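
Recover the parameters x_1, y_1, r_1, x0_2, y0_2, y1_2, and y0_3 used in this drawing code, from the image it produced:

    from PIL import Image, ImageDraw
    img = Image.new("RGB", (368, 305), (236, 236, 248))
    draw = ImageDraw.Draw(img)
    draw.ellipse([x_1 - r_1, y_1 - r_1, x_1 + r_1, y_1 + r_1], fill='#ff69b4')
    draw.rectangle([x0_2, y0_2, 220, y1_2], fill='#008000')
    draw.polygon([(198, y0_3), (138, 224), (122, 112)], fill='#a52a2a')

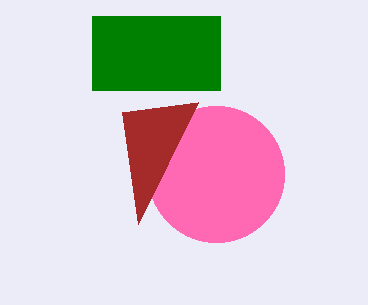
x_1 = 216
y_1 = 174
r_1 = 68
x0_2 = 92
y0_2 = 16
y1_2 = 90
y0_3 = 102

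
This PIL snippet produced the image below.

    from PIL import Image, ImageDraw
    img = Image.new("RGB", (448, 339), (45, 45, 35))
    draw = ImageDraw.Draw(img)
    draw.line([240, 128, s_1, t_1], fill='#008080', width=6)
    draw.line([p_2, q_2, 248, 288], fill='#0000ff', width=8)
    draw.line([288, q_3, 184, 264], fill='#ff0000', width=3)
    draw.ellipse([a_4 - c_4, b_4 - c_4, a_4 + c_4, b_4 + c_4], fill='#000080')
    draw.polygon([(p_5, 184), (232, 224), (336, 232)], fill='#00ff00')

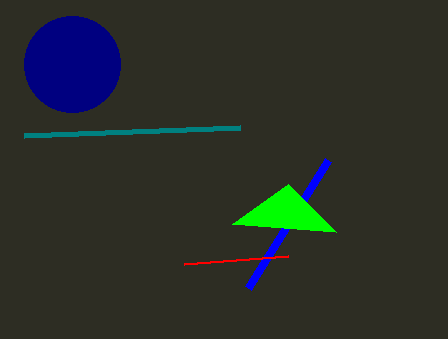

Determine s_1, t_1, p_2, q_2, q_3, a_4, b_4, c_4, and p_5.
s_1 = 24, t_1 = 136, p_2 = 328, q_2 = 160, q_3 = 256, a_4 = 72, b_4 = 64, c_4 = 48, p_5 = 288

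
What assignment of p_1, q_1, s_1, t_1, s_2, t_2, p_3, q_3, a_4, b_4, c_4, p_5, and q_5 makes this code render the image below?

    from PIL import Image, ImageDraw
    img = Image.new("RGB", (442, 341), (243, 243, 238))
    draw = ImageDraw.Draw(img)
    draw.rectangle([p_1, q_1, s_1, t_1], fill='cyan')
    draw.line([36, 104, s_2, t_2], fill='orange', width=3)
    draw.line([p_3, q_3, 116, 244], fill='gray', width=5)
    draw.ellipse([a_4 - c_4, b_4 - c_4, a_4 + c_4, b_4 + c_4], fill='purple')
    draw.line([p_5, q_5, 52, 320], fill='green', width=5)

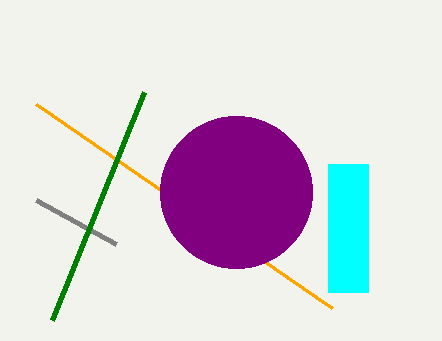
p_1 = 328; q_1 = 164; s_1 = 368; t_1 = 292; s_2 = 332; t_2 = 308; p_3 = 36; q_3 = 200; a_4 = 236; b_4 = 192; c_4 = 76; p_5 = 144; q_5 = 92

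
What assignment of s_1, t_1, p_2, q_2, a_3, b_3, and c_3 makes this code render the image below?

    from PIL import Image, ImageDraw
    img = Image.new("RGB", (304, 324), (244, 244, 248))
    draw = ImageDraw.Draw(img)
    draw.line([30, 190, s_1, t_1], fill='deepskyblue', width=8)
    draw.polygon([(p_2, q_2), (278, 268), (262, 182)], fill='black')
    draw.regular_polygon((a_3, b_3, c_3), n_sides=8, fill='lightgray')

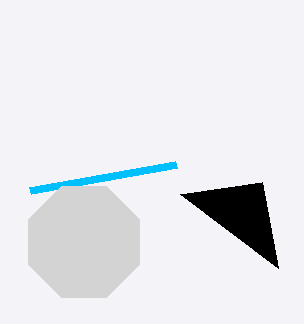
s_1 = 176
t_1 = 164
p_2 = 180
q_2 = 194
a_3 = 84
b_3 = 242
c_3 = 60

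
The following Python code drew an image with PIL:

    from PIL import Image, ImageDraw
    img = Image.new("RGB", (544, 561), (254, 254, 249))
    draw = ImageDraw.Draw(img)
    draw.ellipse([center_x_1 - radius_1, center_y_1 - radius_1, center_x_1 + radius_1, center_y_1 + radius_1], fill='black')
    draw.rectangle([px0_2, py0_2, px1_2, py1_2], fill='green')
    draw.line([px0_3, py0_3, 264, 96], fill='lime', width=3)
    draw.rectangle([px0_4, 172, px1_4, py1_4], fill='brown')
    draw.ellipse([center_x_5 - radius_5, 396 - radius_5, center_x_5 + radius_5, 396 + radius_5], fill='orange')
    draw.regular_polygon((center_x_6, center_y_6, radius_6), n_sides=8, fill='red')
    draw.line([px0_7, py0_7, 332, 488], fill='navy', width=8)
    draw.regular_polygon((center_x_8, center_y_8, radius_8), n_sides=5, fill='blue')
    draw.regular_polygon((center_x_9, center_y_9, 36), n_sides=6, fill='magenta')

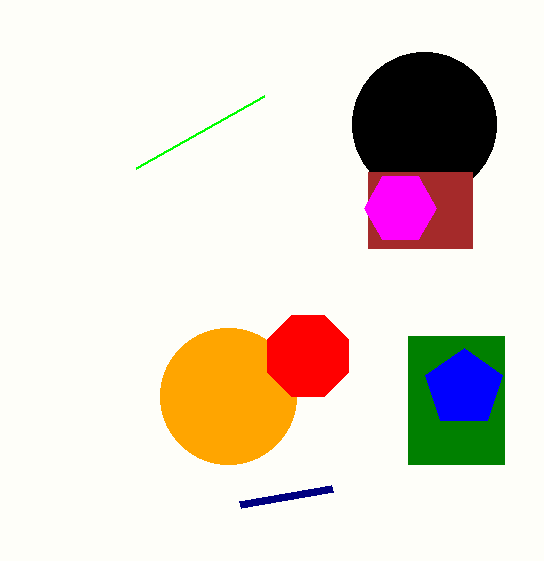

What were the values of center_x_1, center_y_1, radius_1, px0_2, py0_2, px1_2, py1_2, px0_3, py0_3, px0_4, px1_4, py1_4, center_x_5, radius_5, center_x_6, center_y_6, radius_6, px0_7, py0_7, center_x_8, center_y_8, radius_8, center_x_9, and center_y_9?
center_x_1 = 424
center_y_1 = 124
radius_1 = 72
px0_2 = 408
py0_2 = 336
px1_2 = 504
py1_2 = 464
px0_3 = 136
py0_3 = 168
px0_4 = 368
px1_4 = 472
py1_4 = 248
center_x_5 = 228
radius_5 = 68
center_x_6 = 308
center_y_6 = 356
radius_6 = 44
px0_7 = 240
py0_7 = 504
center_x_8 = 464
center_y_8 = 388
radius_8 = 40
center_x_9 = 400
center_y_9 = 208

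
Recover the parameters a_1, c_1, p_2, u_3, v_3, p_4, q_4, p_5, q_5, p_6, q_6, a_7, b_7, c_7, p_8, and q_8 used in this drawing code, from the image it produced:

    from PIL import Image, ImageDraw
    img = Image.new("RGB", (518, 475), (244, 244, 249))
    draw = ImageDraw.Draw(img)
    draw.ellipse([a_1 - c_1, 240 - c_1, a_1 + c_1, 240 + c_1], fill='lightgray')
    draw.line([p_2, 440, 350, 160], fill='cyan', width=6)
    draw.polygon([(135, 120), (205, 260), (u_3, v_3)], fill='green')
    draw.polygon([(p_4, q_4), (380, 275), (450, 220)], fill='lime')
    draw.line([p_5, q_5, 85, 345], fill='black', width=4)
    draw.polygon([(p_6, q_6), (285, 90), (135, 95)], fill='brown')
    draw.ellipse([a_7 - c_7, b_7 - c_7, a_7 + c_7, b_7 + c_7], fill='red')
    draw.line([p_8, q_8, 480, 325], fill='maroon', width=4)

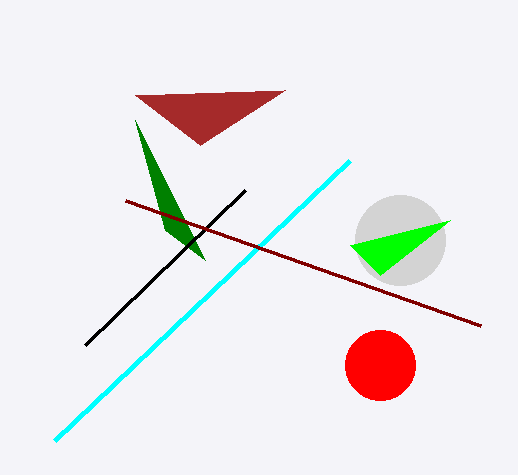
a_1 = 400; c_1 = 45; p_2 = 55; u_3 = 165; v_3 = 230; p_4 = 350; q_4 = 245; p_5 = 245; q_5 = 190; p_6 = 200; q_6 = 145; a_7 = 380; b_7 = 365; c_7 = 35; p_8 = 125; q_8 = 200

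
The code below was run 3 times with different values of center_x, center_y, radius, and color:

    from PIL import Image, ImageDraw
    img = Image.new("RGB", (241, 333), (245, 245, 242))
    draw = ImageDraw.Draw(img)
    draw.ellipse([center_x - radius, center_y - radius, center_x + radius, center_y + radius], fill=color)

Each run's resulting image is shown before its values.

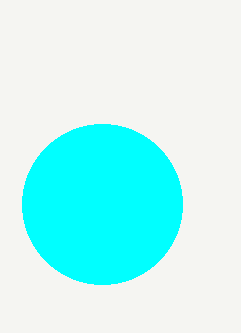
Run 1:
center_x = 102; center_y = 204; radius = 80; color = 'cyan'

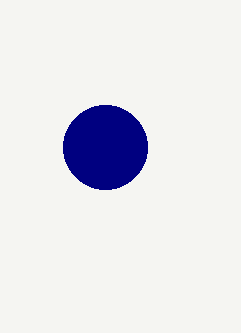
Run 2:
center_x = 105, center_y = 147, radius = 42, color = 'navy'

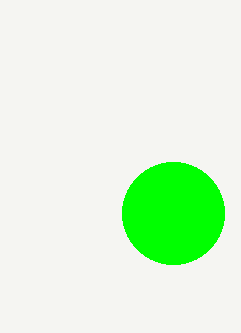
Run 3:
center_x = 173; center_y = 213; radius = 51; color = 'lime'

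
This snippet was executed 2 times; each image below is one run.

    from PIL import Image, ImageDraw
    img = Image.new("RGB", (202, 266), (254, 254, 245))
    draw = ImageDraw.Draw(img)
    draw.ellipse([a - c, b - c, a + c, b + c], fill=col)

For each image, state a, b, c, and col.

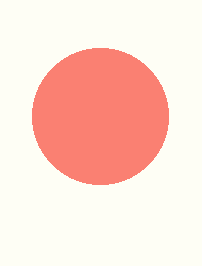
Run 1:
a = 100
b = 116
c = 68
col = 'salmon'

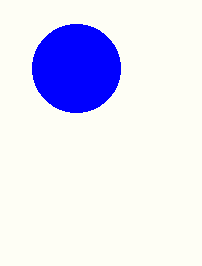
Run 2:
a = 76, b = 68, c = 44, col = 'blue'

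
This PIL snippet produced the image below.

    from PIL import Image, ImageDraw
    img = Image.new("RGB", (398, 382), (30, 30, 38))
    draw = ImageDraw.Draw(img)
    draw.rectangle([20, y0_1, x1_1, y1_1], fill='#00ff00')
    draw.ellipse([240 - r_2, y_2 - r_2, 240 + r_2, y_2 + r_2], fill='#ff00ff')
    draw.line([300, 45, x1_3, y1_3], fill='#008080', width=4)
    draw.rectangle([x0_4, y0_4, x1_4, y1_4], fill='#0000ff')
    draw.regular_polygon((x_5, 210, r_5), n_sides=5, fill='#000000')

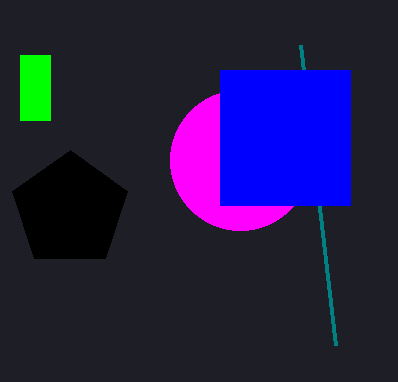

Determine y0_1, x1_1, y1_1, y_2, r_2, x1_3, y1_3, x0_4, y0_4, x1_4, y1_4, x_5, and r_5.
y0_1 = 55
x1_1 = 50
y1_1 = 120
y_2 = 160
r_2 = 70
x1_3 = 335
y1_3 = 345
x0_4 = 220
y0_4 = 70
x1_4 = 350
y1_4 = 205
x_5 = 70
r_5 = 60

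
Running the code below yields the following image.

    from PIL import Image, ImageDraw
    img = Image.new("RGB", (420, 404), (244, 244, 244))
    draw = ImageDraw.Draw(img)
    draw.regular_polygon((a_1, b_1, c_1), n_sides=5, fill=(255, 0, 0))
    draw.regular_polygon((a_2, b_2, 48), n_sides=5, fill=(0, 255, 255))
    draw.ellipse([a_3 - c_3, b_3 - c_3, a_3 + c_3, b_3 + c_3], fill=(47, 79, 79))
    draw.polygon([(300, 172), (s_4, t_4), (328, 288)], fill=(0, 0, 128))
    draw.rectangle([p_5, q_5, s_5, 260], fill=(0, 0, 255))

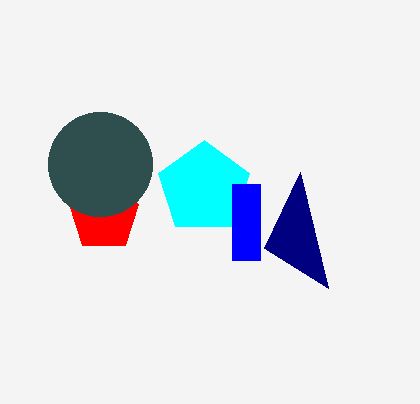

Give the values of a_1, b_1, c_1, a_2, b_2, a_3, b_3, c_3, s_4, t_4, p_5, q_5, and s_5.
a_1 = 104; b_1 = 216; c_1 = 36; a_2 = 204; b_2 = 188; a_3 = 100; b_3 = 164; c_3 = 52; s_4 = 264; t_4 = 248; p_5 = 232; q_5 = 184; s_5 = 260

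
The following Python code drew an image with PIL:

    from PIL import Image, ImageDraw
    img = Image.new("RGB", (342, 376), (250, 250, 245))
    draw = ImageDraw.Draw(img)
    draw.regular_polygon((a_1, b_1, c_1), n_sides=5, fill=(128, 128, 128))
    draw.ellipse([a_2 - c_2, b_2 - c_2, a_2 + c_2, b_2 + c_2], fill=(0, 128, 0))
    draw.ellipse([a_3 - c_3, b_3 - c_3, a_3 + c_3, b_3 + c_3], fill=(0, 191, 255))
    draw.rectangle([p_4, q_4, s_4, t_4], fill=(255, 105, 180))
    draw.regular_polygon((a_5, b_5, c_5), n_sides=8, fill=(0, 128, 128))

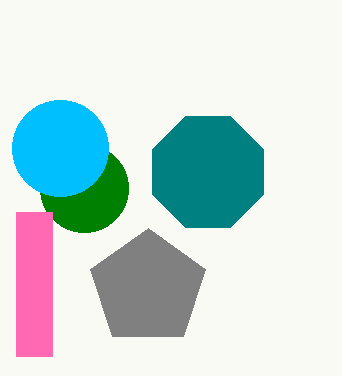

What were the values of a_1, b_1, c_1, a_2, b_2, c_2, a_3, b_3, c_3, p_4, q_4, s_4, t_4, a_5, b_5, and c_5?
a_1 = 148
b_1 = 288
c_1 = 60
a_2 = 84
b_2 = 188
c_2 = 44
a_3 = 60
b_3 = 148
c_3 = 48
p_4 = 16
q_4 = 212
s_4 = 52
t_4 = 356
a_5 = 208
b_5 = 172
c_5 = 60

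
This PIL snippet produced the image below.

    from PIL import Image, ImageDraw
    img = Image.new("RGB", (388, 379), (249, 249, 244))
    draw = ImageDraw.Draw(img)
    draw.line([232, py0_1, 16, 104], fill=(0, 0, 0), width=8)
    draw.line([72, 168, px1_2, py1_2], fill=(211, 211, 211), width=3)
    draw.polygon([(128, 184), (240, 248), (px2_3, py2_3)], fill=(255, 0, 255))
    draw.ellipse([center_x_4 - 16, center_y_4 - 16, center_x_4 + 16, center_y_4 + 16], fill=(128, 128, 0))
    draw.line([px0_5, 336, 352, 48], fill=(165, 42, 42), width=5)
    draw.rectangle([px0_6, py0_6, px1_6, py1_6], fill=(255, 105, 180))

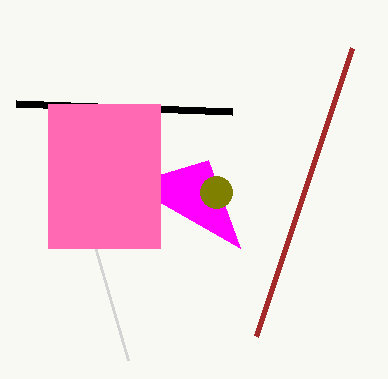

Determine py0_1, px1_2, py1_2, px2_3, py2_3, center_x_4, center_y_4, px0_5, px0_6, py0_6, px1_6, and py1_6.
py0_1 = 112; px1_2 = 128; py1_2 = 360; px2_3 = 208; py2_3 = 160; center_x_4 = 216; center_y_4 = 192; px0_5 = 256; px0_6 = 48; py0_6 = 104; px1_6 = 160; py1_6 = 248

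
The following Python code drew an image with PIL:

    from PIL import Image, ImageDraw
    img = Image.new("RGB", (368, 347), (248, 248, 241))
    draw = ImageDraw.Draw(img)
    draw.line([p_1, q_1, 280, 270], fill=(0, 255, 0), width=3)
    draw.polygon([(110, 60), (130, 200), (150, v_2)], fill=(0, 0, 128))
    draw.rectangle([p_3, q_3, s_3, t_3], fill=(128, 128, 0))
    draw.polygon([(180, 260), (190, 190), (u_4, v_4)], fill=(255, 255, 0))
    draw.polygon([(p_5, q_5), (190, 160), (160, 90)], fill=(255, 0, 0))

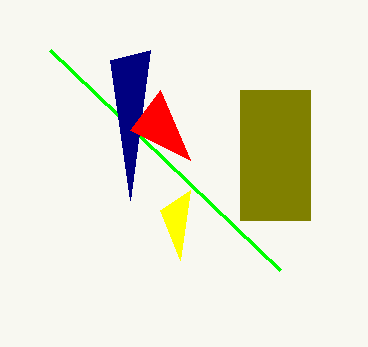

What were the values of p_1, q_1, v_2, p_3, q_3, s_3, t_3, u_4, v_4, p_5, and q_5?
p_1 = 50; q_1 = 50; v_2 = 50; p_3 = 240; q_3 = 90; s_3 = 310; t_3 = 220; u_4 = 160; v_4 = 210; p_5 = 130; q_5 = 130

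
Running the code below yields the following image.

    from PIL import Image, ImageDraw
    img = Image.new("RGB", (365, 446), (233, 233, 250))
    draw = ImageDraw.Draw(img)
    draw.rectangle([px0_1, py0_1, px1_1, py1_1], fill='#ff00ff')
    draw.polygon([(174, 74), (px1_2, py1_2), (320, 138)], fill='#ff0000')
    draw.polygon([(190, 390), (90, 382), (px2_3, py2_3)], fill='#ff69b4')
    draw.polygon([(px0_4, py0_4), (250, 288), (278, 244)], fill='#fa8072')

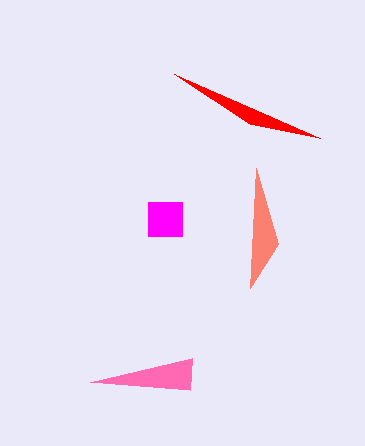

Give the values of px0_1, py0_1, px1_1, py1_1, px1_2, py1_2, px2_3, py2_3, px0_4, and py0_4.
px0_1 = 148, py0_1 = 202, px1_1 = 182, py1_1 = 236, px1_2 = 250, py1_2 = 124, px2_3 = 192, py2_3 = 358, px0_4 = 256, py0_4 = 168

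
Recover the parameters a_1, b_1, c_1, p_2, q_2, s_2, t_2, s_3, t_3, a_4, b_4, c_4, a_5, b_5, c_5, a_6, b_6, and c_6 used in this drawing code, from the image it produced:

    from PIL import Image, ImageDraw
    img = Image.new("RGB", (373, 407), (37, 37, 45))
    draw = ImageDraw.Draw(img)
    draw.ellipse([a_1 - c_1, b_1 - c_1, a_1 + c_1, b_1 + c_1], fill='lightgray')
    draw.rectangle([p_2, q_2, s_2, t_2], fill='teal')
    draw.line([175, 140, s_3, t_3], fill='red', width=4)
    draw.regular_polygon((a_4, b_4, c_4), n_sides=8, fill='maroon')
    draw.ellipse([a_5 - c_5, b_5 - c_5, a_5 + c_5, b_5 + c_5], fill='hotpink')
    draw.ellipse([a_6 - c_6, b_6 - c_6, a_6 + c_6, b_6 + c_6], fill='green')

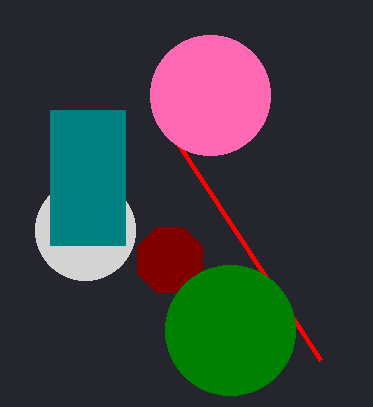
a_1 = 85
b_1 = 230
c_1 = 50
p_2 = 50
q_2 = 110
s_2 = 125
t_2 = 245
s_3 = 320
t_3 = 360
a_4 = 170
b_4 = 260
c_4 = 35
a_5 = 210
b_5 = 95
c_5 = 60
a_6 = 230
b_6 = 330
c_6 = 65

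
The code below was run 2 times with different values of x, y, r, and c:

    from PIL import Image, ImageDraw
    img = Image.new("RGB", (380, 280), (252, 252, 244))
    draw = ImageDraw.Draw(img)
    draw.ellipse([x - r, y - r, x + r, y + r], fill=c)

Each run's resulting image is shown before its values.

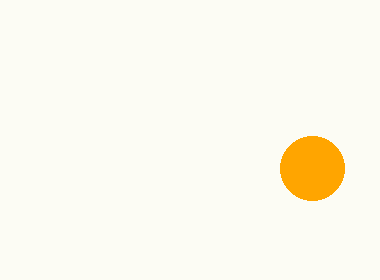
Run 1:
x = 312; y = 168; r = 32; c = 'orange'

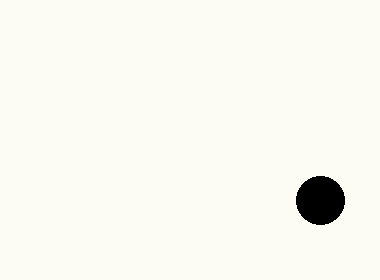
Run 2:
x = 320; y = 200; r = 24; c = 'black'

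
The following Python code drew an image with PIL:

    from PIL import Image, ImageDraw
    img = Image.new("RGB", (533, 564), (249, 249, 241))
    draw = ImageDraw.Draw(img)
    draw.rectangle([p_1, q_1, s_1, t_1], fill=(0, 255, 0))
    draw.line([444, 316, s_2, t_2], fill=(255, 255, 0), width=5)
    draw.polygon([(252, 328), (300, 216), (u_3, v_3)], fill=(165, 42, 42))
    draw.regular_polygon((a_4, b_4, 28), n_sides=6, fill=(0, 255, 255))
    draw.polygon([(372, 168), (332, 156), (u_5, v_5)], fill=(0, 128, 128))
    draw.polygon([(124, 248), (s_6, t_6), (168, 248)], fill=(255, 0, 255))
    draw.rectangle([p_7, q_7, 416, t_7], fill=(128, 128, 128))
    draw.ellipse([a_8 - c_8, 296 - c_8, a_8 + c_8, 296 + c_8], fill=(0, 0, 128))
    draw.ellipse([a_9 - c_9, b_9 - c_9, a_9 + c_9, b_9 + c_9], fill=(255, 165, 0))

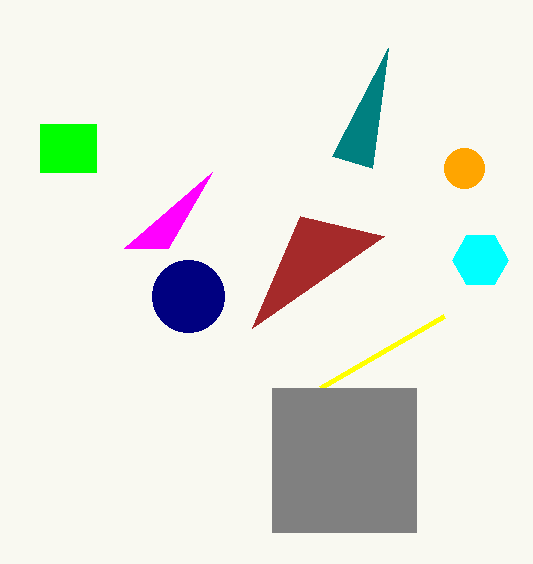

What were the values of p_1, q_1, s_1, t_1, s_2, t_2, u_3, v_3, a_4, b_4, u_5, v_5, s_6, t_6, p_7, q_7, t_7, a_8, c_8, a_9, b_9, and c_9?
p_1 = 40, q_1 = 124, s_1 = 96, t_1 = 172, s_2 = 320, t_2 = 388, u_3 = 384, v_3 = 236, a_4 = 480, b_4 = 260, u_5 = 388, v_5 = 48, s_6 = 212, t_6 = 172, p_7 = 272, q_7 = 388, t_7 = 532, a_8 = 188, c_8 = 36, a_9 = 464, b_9 = 168, c_9 = 20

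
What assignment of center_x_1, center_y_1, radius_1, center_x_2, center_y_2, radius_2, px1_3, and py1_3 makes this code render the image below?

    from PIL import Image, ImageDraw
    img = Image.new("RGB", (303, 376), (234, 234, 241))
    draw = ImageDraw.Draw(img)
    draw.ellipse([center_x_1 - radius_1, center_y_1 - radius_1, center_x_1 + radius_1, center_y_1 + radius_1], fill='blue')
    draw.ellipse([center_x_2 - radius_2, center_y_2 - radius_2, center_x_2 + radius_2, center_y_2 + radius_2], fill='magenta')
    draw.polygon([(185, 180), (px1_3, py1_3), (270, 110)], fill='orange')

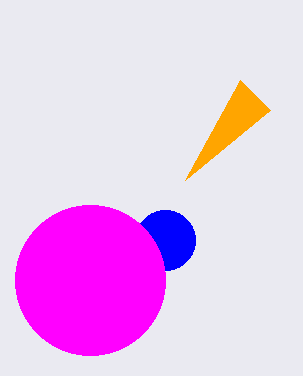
center_x_1 = 165; center_y_1 = 240; radius_1 = 30; center_x_2 = 90; center_y_2 = 280; radius_2 = 75; px1_3 = 240; py1_3 = 80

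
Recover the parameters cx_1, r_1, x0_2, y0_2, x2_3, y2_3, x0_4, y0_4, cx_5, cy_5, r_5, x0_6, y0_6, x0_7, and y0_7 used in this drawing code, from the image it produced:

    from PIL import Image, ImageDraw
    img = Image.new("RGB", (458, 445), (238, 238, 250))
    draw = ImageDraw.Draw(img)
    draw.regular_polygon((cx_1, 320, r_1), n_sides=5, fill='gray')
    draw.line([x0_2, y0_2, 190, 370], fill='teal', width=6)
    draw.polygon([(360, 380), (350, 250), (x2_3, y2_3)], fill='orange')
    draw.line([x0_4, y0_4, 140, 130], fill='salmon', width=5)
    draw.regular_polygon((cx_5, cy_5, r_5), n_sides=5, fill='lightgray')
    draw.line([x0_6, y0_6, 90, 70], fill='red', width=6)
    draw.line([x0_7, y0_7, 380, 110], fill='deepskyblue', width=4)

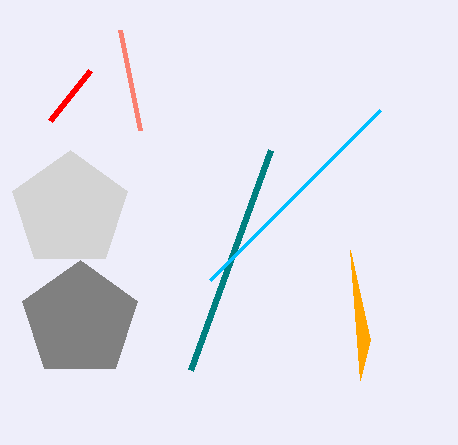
cx_1 = 80; r_1 = 60; x0_2 = 270; y0_2 = 150; x2_3 = 370; y2_3 = 340; x0_4 = 120; y0_4 = 30; cx_5 = 70; cy_5 = 210; r_5 = 60; x0_6 = 50; y0_6 = 120; x0_7 = 210; y0_7 = 280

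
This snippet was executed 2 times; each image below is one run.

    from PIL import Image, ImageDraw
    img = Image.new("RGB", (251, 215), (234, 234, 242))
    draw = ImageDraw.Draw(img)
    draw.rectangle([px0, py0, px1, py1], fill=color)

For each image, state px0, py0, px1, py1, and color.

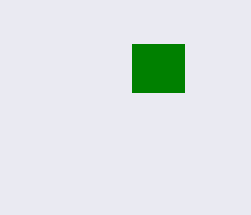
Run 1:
px0 = 132, py0 = 44, px1 = 184, py1 = 92, color = 'green'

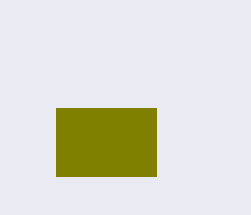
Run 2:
px0 = 56
py0 = 108
px1 = 156
py1 = 176
color = 'olive'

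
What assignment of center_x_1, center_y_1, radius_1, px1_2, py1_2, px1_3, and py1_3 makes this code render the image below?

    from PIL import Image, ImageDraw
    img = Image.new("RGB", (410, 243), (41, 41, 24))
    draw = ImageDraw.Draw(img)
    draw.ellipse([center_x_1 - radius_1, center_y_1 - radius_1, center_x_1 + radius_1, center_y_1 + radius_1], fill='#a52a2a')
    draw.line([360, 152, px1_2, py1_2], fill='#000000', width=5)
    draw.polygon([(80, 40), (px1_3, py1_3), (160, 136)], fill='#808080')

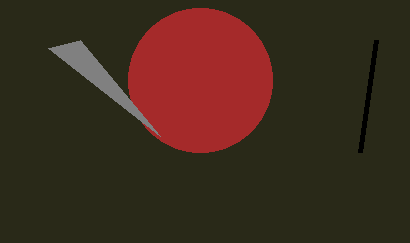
center_x_1 = 200, center_y_1 = 80, radius_1 = 72, px1_2 = 376, py1_2 = 40, px1_3 = 48, py1_3 = 48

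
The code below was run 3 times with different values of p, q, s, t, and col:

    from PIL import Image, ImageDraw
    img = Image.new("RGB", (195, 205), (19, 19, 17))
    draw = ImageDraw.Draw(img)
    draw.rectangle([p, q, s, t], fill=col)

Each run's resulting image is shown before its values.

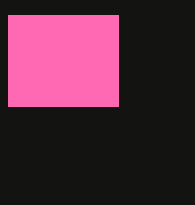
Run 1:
p = 8
q = 15
s = 118
t = 106
col = 'hotpink'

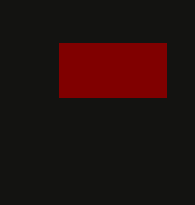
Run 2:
p = 59; q = 43; s = 166; t = 97; col = 'maroon'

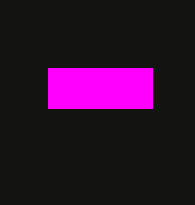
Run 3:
p = 48, q = 68, s = 152, t = 108, col = 'magenta'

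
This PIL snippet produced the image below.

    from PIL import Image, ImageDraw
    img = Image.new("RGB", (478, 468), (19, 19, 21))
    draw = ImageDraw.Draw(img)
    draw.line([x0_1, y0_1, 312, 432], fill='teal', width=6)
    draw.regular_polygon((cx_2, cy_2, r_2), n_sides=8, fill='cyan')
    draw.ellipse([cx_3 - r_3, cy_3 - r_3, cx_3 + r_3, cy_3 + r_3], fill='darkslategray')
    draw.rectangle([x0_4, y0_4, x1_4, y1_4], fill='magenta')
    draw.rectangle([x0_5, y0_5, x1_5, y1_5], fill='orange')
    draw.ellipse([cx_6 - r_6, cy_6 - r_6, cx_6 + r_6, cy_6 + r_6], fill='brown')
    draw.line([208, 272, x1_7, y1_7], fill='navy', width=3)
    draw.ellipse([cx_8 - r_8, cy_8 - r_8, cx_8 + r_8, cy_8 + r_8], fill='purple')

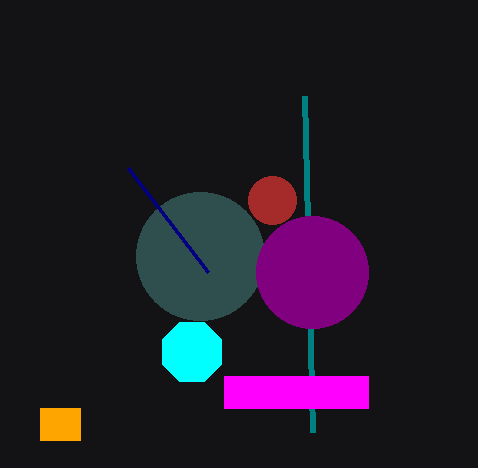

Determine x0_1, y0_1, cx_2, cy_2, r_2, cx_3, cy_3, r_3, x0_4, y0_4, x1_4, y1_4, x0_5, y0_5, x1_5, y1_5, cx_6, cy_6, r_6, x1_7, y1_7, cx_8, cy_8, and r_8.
x0_1 = 304
y0_1 = 96
cx_2 = 192
cy_2 = 352
r_2 = 32
cx_3 = 200
cy_3 = 256
r_3 = 64
x0_4 = 224
y0_4 = 376
x1_4 = 368
y1_4 = 408
x0_5 = 40
y0_5 = 408
x1_5 = 80
y1_5 = 440
cx_6 = 272
cy_6 = 200
r_6 = 24
x1_7 = 128
y1_7 = 168
cx_8 = 312
cy_8 = 272
r_8 = 56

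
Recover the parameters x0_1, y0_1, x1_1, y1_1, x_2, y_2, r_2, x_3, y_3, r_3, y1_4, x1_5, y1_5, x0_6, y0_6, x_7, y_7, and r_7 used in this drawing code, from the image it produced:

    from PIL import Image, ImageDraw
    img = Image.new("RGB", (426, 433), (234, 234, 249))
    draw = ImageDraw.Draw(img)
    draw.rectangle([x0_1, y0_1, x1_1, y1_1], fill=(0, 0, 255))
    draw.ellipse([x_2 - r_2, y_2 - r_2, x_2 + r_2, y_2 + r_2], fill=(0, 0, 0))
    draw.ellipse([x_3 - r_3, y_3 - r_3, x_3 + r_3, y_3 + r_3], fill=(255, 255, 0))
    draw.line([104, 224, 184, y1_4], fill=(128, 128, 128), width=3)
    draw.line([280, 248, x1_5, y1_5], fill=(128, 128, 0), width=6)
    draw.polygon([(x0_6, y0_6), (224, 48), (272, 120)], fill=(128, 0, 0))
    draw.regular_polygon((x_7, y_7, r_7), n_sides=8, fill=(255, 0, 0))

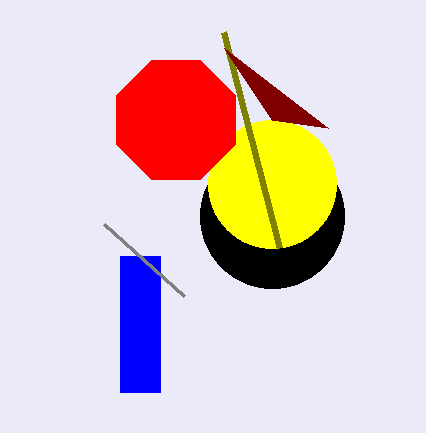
x0_1 = 120, y0_1 = 256, x1_1 = 160, y1_1 = 392, x_2 = 272, y_2 = 216, r_2 = 72, x_3 = 272, y_3 = 184, r_3 = 64, y1_4 = 296, x1_5 = 224, y1_5 = 32, x0_6 = 328, y0_6 = 128, x_7 = 176, y_7 = 120, r_7 = 64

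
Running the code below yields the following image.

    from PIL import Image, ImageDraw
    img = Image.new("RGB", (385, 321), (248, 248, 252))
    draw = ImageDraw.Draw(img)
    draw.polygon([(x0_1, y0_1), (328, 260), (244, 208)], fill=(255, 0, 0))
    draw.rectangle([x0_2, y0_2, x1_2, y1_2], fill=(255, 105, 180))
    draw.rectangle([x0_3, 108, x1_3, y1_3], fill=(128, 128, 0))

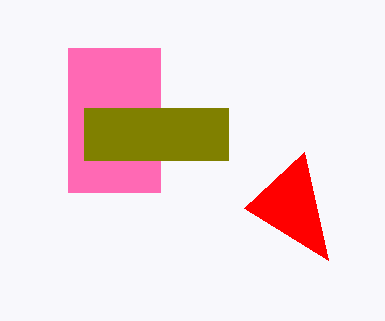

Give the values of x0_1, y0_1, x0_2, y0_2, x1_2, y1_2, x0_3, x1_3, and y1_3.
x0_1 = 304
y0_1 = 152
x0_2 = 68
y0_2 = 48
x1_2 = 160
y1_2 = 192
x0_3 = 84
x1_3 = 228
y1_3 = 160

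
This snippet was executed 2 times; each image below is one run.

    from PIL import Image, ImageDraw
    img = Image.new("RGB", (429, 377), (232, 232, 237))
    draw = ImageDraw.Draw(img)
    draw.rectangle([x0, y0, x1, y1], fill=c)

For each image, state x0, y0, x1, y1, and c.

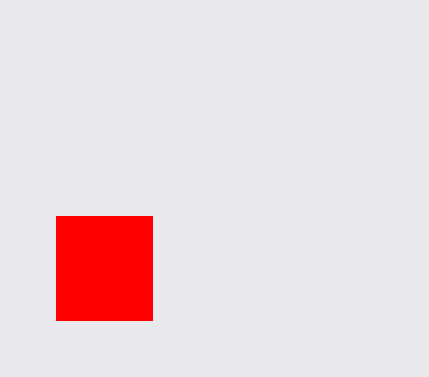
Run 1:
x0 = 56
y0 = 216
x1 = 152
y1 = 320
c = 'red'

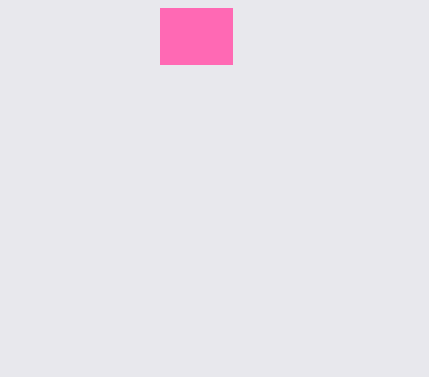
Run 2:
x0 = 160
y0 = 8
x1 = 232
y1 = 64
c = 'hotpink'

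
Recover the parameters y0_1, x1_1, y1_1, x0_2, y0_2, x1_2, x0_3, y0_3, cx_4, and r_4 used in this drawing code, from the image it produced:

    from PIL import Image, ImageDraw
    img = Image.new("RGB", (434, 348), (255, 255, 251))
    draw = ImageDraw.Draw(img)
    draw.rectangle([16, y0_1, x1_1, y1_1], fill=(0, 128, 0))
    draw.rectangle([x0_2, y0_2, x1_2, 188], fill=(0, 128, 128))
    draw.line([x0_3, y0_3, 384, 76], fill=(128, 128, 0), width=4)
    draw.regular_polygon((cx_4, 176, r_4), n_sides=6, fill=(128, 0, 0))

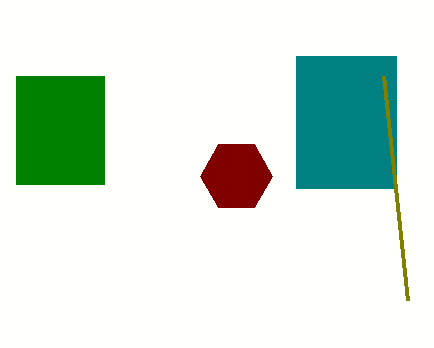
y0_1 = 76, x1_1 = 104, y1_1 = 184, x0_2 = 296, y0_2 = 56, x1_2 = 396, x0_3 = 408, y0_3 = 300, cx_4 = 236, r_4 = 36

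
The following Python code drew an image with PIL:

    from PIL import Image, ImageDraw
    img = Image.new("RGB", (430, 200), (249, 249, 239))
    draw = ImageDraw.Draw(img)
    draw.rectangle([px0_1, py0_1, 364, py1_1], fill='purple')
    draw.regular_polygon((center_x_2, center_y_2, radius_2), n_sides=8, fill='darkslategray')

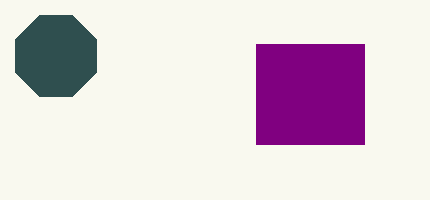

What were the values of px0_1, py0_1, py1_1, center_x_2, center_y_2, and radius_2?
px0_1 = 256
py0_1 = 44
py1_1 = 144
center_x_2 = 56
center_y_2 = 56
radius_2 = 44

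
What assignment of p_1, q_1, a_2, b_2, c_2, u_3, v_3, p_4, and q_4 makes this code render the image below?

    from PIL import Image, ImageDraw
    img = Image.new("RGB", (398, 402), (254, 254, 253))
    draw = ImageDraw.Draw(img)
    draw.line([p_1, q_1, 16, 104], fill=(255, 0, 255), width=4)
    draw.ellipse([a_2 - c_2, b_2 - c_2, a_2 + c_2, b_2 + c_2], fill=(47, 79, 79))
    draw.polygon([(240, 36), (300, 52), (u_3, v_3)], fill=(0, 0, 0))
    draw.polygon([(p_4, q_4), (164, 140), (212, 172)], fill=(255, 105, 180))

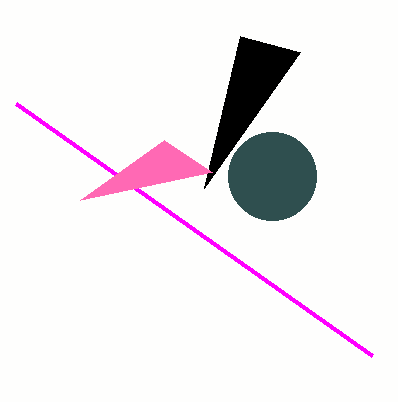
p_1 = 372
q_1 = 356
a_2 = 272
b_2 = 176
c_2 = 44
u_3 = 204
v_3 = 188
p_4 = 80
q_4 = 200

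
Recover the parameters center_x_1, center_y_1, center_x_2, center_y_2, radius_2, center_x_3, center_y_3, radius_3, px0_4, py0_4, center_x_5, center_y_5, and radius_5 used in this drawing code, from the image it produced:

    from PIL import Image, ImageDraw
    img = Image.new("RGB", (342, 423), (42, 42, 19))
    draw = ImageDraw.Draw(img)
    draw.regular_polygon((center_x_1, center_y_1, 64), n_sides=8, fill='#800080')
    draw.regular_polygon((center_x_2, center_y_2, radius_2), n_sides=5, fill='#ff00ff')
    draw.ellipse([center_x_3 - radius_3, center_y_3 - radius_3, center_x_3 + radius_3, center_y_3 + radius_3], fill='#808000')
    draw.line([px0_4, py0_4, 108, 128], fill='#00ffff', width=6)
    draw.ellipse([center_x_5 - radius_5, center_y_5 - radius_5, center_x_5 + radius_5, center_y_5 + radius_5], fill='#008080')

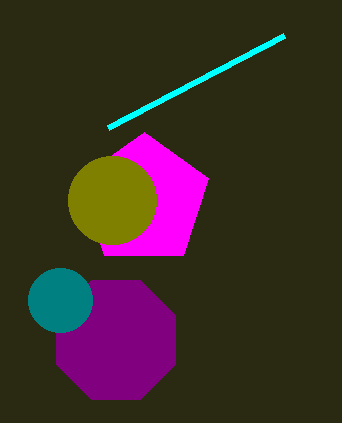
center_x_1 = 116; center_y_1 = 340; center_x_2 = 144; center_y_2 = 200; radius_2 = 68; center_x_3 = 112; center_y_3 = 200; radius_3 = 44; px0_4 = 284; py0_4 = 36; center_x_5 = 60; center_y_5 = 300; radius_5 = 32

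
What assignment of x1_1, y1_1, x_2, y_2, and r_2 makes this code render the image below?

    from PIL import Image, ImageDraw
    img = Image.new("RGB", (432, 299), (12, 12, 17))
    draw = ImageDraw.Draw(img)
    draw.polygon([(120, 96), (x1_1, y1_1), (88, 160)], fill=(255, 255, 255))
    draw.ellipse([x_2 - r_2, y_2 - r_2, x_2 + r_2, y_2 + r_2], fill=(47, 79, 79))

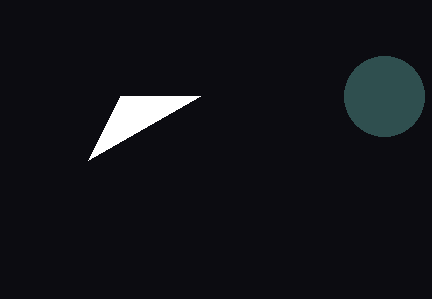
x1_1 = 200
y1_1 = 96
x_2 = 384
y_2 = 96
r_2 = 40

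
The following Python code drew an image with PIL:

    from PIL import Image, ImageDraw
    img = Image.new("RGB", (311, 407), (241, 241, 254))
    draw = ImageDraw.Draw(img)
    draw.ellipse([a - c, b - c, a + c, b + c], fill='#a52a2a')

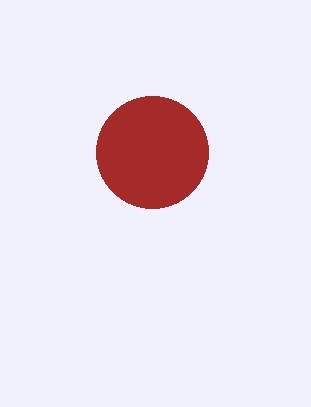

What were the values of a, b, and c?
a = 152; b = 152; c = 56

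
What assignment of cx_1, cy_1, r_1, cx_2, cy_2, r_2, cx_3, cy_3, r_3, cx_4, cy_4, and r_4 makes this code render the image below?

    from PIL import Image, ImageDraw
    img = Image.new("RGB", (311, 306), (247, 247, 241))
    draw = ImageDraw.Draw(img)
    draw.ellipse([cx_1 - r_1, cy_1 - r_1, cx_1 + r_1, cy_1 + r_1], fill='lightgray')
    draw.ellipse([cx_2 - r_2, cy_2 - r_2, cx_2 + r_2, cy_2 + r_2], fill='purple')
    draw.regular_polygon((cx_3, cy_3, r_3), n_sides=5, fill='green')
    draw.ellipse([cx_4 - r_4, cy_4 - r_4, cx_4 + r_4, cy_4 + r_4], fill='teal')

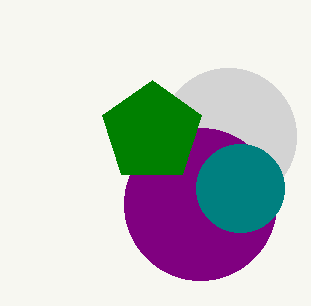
cx_1 = 228; cy_1 = 136; r_1 = 68; cx_2 = 200; cy_2 = 204; r_2 = 76; cx_3 = 152; cy_3 = 132; r_3 = 52; cx_4 = 240; cy_4 = 188; r_4 = 44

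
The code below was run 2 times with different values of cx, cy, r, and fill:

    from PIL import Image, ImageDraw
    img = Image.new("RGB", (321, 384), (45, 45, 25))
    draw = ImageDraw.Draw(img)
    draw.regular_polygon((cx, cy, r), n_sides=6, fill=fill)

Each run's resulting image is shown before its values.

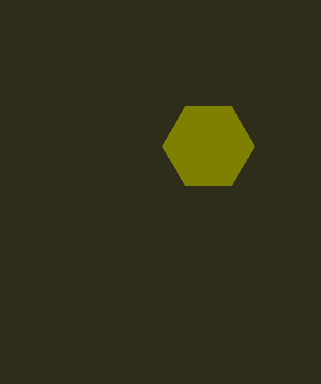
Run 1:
cx = 208, cy = 146, r = 46, fill = 'olive'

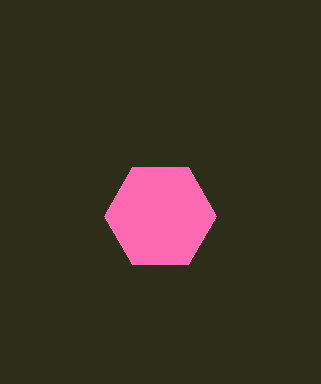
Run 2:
cx = 160
cy = 216
r = 56
fill = 'hotpink'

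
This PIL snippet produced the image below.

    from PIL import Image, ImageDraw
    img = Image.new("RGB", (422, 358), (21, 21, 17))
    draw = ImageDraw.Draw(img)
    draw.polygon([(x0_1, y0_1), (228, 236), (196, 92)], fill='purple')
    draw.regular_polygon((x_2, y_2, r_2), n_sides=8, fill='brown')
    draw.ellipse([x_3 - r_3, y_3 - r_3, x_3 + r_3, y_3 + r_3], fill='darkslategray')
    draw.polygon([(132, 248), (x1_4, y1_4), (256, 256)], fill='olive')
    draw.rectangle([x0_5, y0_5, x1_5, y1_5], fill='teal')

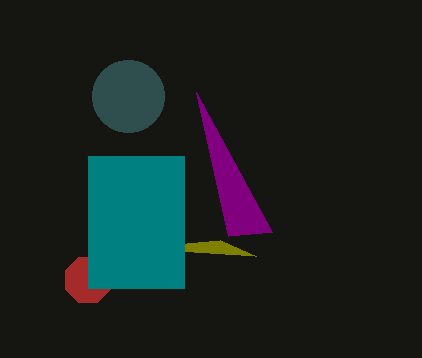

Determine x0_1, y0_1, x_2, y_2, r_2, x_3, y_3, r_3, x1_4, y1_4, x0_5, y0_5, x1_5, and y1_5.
x0_1 = 272
y0_1 = 232
x_2 = 88
y_2 = 280
r_2 = 24
x_3 = 128
y_3 = 96
r_3 = 36
x1_4 = 220
y1_4 = 240
x0_5 = 88
y0_5 = 156
x1_5 = 184
y1_5 = 288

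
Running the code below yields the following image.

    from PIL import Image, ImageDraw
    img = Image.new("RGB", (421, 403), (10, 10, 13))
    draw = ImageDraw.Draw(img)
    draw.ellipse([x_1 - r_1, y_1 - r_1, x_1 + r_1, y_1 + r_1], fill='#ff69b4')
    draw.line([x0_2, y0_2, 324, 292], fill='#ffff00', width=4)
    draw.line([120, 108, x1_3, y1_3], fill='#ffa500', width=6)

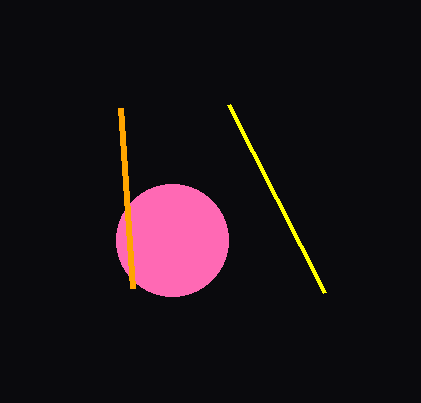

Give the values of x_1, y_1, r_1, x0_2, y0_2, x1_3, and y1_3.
x_1 = 172; y_1 = 240; r_1 = 56; x0_2 = 228; y0_2 = 104; x1_3 = 132; y1_3 = 288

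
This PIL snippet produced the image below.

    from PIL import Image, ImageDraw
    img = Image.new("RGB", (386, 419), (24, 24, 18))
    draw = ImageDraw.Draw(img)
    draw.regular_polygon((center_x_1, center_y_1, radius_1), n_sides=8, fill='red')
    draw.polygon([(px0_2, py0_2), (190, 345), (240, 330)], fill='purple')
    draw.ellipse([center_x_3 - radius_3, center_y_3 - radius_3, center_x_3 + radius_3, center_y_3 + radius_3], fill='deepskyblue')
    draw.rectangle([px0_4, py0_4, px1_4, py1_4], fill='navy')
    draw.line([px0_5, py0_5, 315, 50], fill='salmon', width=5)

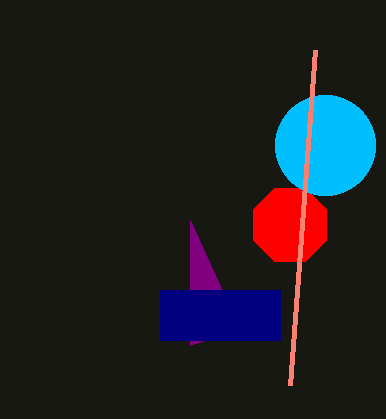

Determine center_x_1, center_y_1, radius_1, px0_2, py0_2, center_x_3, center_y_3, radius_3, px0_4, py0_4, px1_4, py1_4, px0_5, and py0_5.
center_x_1 = 290, center_y_1 = 225, radius_1 = 40, px0_2 = 190, py0_2 = 220, center_x_3 = 325, center_y_3 = 145, radius_3 = 50, px0_4 = 160, py0_4 = 290, px1_4 = 280, py1_4 = 340, px0_5 = 290, py0_5 = 385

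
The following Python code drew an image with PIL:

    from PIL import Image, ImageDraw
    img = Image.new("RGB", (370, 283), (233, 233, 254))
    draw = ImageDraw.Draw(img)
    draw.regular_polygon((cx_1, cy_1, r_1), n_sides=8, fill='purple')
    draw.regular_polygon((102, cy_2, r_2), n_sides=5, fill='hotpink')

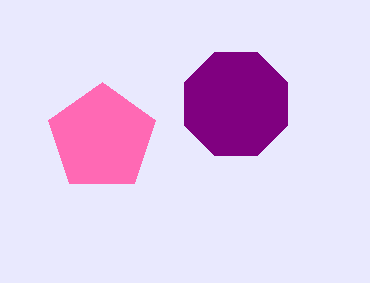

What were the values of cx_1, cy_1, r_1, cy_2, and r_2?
cx_1 = 236
cy_1 = 104
r_1 = 56
cy_2 = 138
r_2 = 56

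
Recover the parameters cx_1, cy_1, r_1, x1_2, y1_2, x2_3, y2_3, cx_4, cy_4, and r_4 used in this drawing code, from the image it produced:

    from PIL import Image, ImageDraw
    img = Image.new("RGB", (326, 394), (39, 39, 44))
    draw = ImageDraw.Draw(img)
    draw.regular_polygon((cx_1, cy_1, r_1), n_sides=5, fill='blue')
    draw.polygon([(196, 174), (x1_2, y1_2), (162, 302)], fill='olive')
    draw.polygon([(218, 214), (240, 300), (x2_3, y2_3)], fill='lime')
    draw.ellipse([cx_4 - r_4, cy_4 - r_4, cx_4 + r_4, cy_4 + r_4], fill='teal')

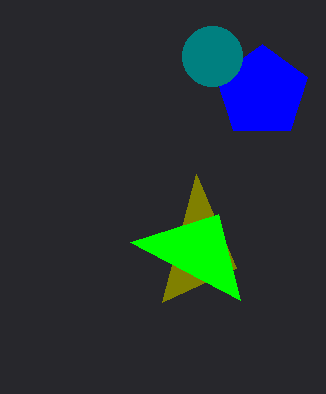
cx_1 = 262; cy_1 = 92; r_1 = 48; x1_2 = 236; y1_2 = 268; x2_3 = 130; y2_3 = 242; cx_4 = 212; cy_4 = 56; r_4 = 30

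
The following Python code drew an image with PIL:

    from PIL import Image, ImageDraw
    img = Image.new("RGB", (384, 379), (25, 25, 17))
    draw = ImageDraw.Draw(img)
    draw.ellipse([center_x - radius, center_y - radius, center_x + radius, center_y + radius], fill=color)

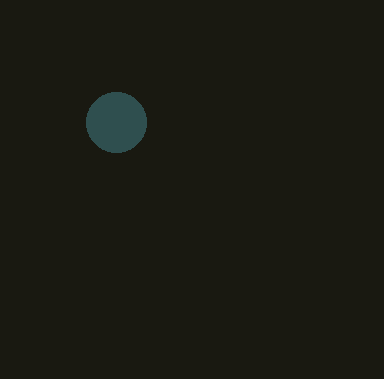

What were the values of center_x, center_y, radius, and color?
center_x = 116, center_y = 122, radius = 30, color = 'darkslategray'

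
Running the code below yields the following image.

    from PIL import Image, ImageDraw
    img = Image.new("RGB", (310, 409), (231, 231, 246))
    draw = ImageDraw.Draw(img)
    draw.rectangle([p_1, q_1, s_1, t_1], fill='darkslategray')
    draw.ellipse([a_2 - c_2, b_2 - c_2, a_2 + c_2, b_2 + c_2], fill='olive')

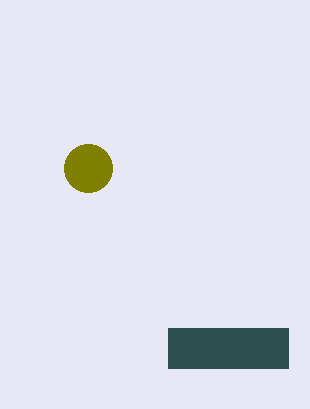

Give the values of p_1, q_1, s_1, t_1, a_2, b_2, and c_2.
p_1 = 168; q_1 = 328; s_1 = 288; t_1 = 368; a_2 = 88; b_2 = 168; c_2 = 24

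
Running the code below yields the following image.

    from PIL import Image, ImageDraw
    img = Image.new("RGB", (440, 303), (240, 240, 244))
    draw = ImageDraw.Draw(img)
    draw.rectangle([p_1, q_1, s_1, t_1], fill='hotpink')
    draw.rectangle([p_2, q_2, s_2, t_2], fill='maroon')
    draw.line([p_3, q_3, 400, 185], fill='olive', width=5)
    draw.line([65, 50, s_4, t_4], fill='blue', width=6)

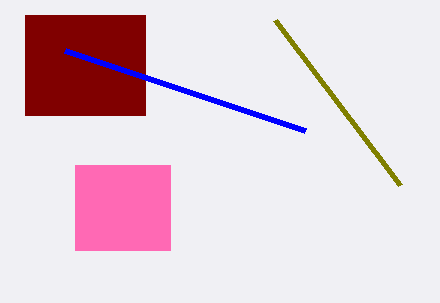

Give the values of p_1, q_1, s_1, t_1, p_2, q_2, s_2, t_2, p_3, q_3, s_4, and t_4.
p_1 = 75, q_1 = 165, s_1 = 170, t_1 = 250, p_2 = 25, q_2 = 15, s_2 = 145, t_2 = 115, p_3 = 275, q_3 = 20, s_4 = 305, t_4 = 130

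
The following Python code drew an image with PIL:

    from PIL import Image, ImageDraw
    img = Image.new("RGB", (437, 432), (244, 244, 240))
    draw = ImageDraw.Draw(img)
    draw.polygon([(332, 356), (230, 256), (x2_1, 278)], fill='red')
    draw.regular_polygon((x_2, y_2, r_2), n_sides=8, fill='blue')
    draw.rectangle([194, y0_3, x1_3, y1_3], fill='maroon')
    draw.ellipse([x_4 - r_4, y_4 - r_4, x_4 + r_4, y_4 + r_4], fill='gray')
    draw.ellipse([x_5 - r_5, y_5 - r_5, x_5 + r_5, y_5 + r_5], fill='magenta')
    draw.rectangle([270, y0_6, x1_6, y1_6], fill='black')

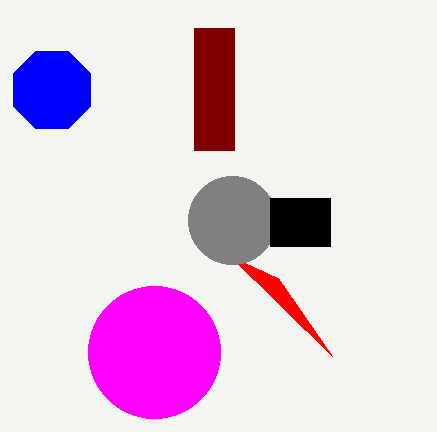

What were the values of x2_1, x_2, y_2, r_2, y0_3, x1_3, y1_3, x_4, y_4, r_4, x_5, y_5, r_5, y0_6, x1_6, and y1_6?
x2_1 = 278; x_2 = 52; y_2 = 90; r_2 = 42; y0_3 = 28; x1_3 = 234; y1_3 = 150; x_4 = 232; y_4 = 220; r_4 = 44; x_5 = 154; y_5 = 352; r_5 = 66; y0_6 = 198; x1_6 = 330; y1_6 = 246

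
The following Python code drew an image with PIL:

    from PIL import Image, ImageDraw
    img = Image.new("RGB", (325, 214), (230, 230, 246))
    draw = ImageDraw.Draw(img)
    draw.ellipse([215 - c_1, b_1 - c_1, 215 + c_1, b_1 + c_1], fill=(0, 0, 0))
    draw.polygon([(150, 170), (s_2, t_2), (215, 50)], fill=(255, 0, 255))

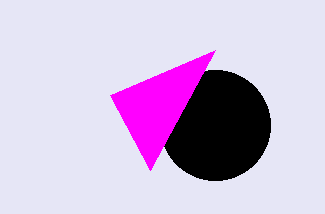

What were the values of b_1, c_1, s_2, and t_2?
b_1 = 125; c_1 = 55; s_2 = 110; t_2 = 95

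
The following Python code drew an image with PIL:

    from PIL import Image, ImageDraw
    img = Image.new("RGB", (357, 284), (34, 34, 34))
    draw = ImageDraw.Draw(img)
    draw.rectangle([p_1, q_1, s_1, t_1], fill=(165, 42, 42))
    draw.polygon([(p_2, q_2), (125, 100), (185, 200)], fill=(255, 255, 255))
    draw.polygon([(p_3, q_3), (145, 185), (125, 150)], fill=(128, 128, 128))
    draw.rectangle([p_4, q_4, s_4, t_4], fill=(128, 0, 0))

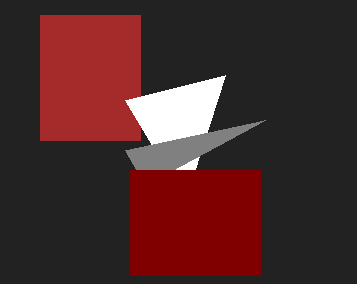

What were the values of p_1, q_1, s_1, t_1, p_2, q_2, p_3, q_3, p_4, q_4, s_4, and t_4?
p_1 = 40
q_1 = 15
s_1 = 140
t_1 = 140
p_2 = 225
q_2 = 75
p_3 = 265
q_3 = 120
p_4 = 130
q_4 = 170
s_4 = 260
t_4 = 275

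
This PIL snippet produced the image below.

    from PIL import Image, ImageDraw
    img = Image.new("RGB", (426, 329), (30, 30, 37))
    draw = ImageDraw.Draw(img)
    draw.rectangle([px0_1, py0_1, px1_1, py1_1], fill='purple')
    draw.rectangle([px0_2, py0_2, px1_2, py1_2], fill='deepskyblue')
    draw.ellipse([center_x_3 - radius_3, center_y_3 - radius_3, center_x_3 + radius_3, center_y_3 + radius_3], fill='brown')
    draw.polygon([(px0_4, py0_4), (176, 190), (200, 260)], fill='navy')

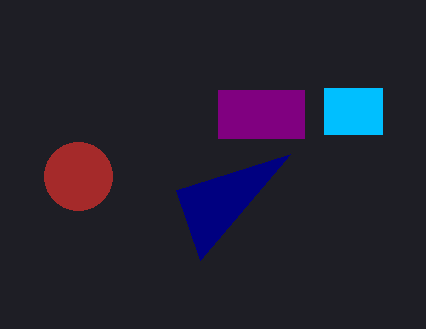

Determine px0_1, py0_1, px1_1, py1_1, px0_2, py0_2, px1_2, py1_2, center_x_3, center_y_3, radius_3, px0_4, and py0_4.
px0_1 = 218
py0_1 = 90
px1_1 = 304
py1_1 = 138
px0_2 = 324
py0_2 = 88
px1_2 = 382
py1_2 = 134
center_x_3 = 78
center_y_3 = 176
radius_3 = 34
px0_4 = 290
py0_4 = 154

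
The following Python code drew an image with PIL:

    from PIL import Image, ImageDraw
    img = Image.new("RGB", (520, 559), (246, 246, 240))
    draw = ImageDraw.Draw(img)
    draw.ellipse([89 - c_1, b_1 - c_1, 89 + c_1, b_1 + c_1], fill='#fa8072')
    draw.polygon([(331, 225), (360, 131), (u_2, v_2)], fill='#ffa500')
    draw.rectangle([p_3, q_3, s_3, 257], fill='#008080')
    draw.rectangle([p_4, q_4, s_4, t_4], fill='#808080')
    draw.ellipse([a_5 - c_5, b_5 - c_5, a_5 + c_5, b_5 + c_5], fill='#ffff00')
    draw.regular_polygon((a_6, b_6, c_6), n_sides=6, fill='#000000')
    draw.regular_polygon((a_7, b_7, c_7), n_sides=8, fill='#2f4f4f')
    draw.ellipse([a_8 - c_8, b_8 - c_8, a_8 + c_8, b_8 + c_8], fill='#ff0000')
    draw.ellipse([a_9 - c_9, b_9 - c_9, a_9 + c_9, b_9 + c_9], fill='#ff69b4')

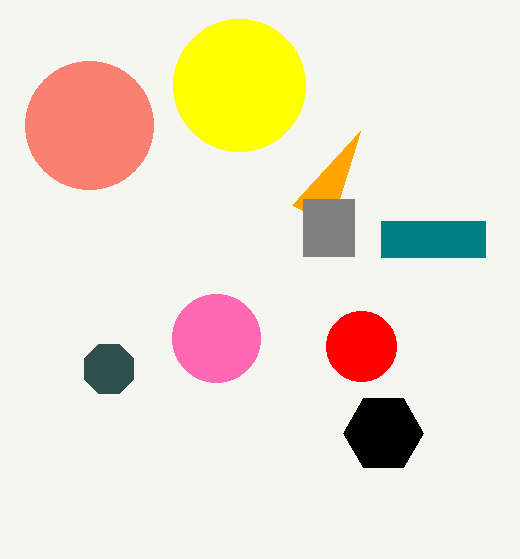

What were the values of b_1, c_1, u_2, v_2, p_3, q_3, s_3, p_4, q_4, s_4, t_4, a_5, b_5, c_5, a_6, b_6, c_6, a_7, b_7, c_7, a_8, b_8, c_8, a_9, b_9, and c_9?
b_1 = 125
c_1 = 64
u_2 = 292
v_2 = 205
p_3 = 381
q_3 = 221
s_3 = 485
p_4 = 303
q_4 = 199
s_4 = 354
t_4 = 256
a_5 = 239
b_5 = 85
c_5 = 66
a_6 = 383
b_6 = 433
c_6 = 40
a_7 = 109
b_7 = 369
c_7 = 27
a_8 = 361
b_8 = 346
c_8 = 35
a_9 = 216
b_9 = 338
c_9 = 44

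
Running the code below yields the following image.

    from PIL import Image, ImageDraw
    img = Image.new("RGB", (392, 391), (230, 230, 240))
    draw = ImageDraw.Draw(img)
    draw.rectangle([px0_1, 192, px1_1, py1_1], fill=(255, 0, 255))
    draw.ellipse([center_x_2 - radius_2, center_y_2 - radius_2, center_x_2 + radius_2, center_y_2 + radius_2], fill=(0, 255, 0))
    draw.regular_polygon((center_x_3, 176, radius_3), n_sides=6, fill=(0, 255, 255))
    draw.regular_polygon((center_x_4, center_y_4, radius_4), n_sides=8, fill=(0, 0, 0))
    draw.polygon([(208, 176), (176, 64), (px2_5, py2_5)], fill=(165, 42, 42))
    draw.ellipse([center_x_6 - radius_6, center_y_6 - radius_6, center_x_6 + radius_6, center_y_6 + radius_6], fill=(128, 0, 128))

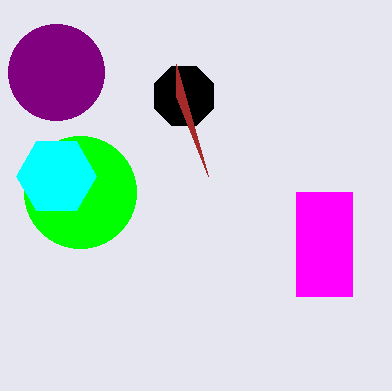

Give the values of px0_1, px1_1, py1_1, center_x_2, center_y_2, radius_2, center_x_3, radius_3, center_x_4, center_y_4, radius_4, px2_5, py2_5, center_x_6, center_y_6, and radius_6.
px0_1 = 296; px1_1 = 352; py1_1 = 296; center_x_2 = 80; center_y_2 = 192; radius_2 = 56; center_x_3 = 56; radius_3 = 40; center_x_4 = 184; center_y_4 = 96; radius_4 = 32; px2_5 = 176; py2_5 = 96; center_x_6 = 56; center_y_6 = 72; radius_6 = 48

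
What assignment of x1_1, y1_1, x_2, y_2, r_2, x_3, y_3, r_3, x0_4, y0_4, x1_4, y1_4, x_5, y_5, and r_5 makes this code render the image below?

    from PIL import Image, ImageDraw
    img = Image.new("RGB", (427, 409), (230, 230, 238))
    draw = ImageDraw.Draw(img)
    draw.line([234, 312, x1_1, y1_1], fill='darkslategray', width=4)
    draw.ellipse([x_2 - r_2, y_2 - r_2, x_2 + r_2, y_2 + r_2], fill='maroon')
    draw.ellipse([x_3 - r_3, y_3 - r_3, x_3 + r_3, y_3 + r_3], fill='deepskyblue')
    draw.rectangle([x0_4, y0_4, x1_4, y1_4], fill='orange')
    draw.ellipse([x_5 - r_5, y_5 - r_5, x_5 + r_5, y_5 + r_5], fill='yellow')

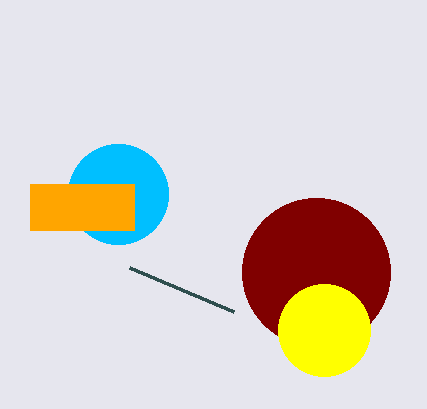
x1_1 = 130
y1_1 = 268
x_2 = 316
y_2 = 272
r_2 = 74
x_3 = 118
y_3 = 194
r_3 = 50
x0_4 = 30
y0_4 = 184
x1_4 = 134
y1_4 = 230
x_5 = 324
y_5 = 330
r_5 = 46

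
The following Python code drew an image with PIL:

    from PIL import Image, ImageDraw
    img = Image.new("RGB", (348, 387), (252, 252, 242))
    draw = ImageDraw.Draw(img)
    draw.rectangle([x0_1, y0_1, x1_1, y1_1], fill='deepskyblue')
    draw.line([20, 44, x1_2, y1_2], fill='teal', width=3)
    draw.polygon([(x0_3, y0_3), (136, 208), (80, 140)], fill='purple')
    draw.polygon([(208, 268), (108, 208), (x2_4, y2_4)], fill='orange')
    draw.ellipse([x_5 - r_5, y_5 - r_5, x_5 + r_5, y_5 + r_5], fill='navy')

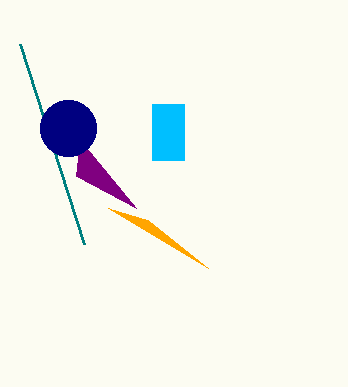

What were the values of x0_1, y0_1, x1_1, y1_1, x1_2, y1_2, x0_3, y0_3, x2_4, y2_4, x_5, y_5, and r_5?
x0_1 = 152
y0_1 = 104
x1_1 = 184
y1_1 = 160
x1_2 = 84
y1_2 = 244
x0_3 = 76
y0_3 = 176
x2_4 = 148
y2_4 = 220
x_5 = 68
y_5 = 128
r_5 = 28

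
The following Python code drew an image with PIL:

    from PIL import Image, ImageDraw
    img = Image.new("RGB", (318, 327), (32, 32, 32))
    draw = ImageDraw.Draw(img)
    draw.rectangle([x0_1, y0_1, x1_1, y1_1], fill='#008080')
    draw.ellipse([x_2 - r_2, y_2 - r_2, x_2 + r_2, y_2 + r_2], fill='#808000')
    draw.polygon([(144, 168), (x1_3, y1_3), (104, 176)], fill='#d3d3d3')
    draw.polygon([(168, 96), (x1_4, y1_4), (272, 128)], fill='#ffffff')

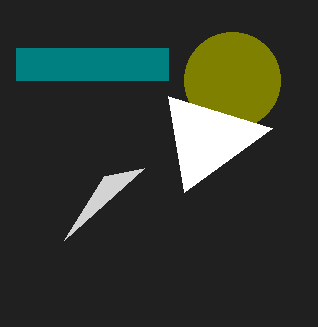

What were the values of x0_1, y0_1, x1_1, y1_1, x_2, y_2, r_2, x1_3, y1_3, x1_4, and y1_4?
x0_1 = 16; y0_1 = 48; x1_1 = 168; y1_1 = 80; x_2 = 232; y_2 = 80; r_2 = 48; x1_3 = 64; y1_3 = 240; x1_4 = 184; y1_4 = 192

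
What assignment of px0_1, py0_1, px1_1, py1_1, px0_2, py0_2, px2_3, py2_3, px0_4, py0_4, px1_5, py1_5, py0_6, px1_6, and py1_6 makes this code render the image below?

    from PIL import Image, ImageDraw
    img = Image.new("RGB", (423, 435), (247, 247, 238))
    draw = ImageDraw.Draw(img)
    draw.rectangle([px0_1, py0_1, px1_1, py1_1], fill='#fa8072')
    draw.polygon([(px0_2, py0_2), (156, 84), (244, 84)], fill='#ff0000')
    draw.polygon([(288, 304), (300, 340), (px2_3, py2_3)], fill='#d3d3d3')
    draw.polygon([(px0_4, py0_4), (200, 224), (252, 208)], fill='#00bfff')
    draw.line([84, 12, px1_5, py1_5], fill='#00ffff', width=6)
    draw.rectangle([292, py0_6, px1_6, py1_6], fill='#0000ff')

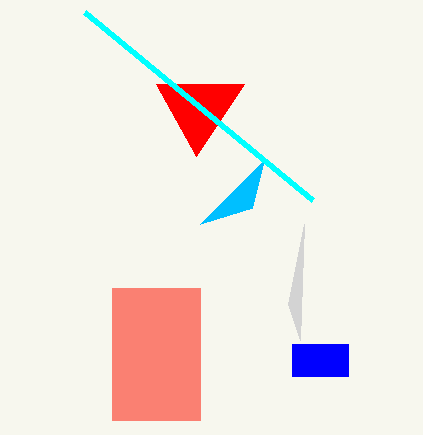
px0_1 = 112, py0_1 = 288, px1_1 = 200, py1_1 = 420, px0_2 = 196, py0_2 = 156, px2_3 = 304, py2_3 = 224, px0_4 = 264, py0_4 = 160, px1_5 = 312, py1_5 = 200, py0_6 = 344, px1_6 = 348, py1_6 = 376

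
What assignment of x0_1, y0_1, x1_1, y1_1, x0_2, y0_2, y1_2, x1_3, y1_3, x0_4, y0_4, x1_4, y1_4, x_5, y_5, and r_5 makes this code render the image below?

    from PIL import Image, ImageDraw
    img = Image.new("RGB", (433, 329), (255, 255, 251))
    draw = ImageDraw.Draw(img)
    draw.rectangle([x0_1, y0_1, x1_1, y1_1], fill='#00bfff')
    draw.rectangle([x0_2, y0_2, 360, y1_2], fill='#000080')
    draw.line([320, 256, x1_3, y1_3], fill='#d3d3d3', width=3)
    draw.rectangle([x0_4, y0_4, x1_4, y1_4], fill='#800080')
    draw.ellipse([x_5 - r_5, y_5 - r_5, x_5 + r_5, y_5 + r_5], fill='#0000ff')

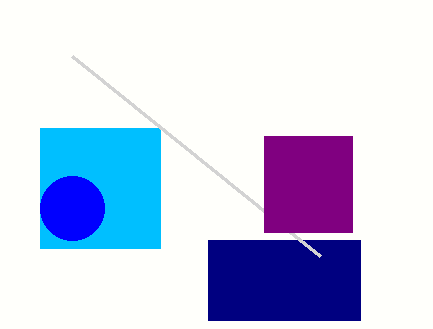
x0_1 = 40
y0_1 = 128
x1_1 = 160
y1_1 = 248
x0_2 = 208
y0_2 = 240
y1_2 = 320
x1_3 = 72
y1_3 = 56
x0_4 = 264
y0_4 = 136
x1_4 = 352
y1_4 = 232
x_5 = 72
y_5 = 208
r_5 = 32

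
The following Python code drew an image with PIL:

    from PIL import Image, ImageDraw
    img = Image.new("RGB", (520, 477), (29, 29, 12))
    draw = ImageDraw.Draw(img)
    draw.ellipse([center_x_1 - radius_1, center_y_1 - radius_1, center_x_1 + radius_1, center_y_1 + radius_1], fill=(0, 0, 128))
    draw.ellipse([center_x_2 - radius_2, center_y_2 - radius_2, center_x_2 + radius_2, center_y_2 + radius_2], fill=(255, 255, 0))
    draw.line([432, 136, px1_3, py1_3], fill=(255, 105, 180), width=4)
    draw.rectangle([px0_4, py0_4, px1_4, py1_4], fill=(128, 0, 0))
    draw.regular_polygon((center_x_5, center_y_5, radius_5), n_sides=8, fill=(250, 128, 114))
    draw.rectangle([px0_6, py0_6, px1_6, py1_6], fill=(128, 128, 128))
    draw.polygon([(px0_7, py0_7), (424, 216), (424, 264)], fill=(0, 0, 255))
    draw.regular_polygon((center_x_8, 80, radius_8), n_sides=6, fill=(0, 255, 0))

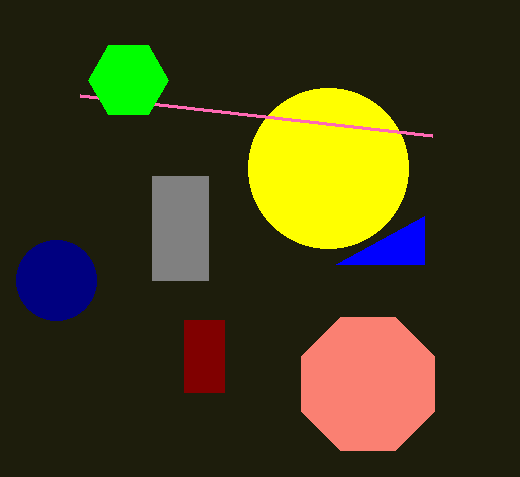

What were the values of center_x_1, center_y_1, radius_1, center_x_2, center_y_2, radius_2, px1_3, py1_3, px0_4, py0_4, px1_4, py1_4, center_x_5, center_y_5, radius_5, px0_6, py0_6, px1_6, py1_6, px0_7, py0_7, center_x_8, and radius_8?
center_x_1 = 56; center_y_1 = 280; radius_1 = 40; center_x_2 = 328; center_y_2 = 168; radius_2 = 80; px1_3 = 80; py1_3 = 96; px0_4 = 184; py0_4 = 320; px1_4 = 224; py1_4 = 392; center_x_5 = 368; center_y_5 = 384; radius_5 = 72; px0_6 = 152; py0_6 = 176; px1_6 = 208; py1_6 = 280; px0_7 = 336; py0_7 = 264; center_x_8 = 128; radius_8 = 40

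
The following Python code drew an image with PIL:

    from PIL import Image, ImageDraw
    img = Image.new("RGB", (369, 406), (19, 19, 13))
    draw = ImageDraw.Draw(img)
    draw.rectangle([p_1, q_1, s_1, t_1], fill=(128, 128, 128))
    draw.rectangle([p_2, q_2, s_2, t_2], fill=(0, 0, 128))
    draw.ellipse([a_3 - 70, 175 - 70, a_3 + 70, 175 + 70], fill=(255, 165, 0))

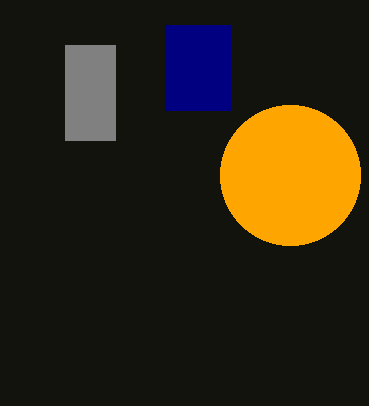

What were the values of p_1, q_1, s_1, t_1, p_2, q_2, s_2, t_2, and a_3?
p_1 = 65
q_1 = 45
s_1 = 115
t_1 = 140
p_2 = 165
q_2 = 25
s_2 = 230
t_2 = 110
a_3 = 290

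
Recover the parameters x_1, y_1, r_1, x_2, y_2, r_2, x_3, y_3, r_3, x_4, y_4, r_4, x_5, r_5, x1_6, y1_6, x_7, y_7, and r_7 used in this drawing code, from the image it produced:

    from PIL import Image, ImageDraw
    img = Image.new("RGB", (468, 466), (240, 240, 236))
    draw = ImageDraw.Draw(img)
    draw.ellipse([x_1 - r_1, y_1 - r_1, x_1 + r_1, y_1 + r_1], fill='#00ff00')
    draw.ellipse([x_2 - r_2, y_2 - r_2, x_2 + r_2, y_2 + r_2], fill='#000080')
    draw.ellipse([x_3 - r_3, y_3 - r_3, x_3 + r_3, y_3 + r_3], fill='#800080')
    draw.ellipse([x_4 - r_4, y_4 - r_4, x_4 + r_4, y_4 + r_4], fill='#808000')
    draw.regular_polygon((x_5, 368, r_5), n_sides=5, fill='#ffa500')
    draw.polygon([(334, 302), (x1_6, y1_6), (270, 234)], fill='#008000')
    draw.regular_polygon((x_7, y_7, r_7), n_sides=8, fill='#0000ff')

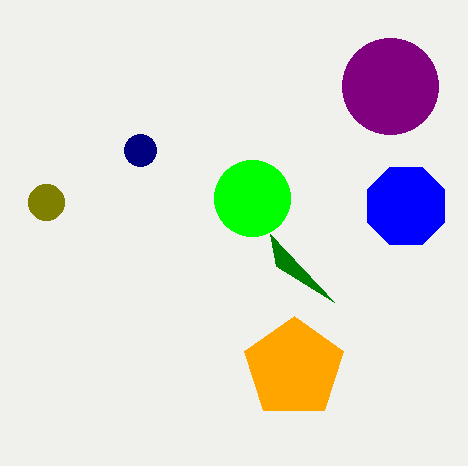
x_1 = 252, y_1 = 198, r_1 = 38, x_2 = 140, y_2 = 150, r_2 = 16, x_3 = 390, y_3 = 86, r_3 = 48, x_4 = 46, y_4 = 202, r_4 = 18, x_5 = 294, r_5 = 52, x1_6 = 276, y1_6 = 266, x_7 = 406, y_7 = 206, r_7 = 42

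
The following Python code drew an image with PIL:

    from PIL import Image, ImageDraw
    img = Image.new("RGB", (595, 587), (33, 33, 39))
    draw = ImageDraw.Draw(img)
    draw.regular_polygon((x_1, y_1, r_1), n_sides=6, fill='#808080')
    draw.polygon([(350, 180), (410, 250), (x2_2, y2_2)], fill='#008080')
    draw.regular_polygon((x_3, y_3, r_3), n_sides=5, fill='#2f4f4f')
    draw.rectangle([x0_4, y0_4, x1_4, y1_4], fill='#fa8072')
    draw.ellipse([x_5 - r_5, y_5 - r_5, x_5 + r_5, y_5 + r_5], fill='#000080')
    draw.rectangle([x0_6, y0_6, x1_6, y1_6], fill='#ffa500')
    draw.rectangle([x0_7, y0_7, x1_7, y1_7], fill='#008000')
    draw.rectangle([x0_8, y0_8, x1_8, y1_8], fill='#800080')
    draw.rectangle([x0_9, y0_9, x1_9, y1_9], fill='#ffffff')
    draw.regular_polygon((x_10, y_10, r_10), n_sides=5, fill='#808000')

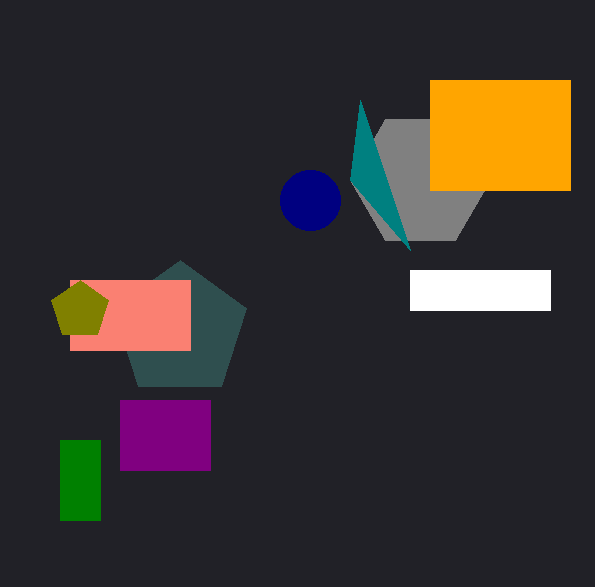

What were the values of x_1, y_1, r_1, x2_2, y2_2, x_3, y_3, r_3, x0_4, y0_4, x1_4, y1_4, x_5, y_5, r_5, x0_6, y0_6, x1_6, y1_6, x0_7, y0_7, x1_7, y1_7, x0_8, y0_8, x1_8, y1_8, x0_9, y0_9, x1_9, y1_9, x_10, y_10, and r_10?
x_1 = 420
y_1 = 180
r_1 = 70
x2_2 = 360
y2_2 = 100
x_3 = 180
y_3 = 330
r_3 = 70
x0_4 = 70
y0_4 = 280
x1_4 = 190
y1_4 = 350
x_5 = 310
y_5 = 200
r_5 = 30
x0_6 = 430
y0_6 = 80
x1_6 = 570
y1_6 = 190
x0_7 = 60
y0_7 = 440
x1_7 = 100
y1_7 = 520
x0_8 = 120
y0_8 = 400
x1_8 = 210
y1_8 = 470
x0_9 = 410
y0_9 = 270
x1_9 = 550
y1_9 = 310
x_10 = 80
y_10 = 310
r_10 = 30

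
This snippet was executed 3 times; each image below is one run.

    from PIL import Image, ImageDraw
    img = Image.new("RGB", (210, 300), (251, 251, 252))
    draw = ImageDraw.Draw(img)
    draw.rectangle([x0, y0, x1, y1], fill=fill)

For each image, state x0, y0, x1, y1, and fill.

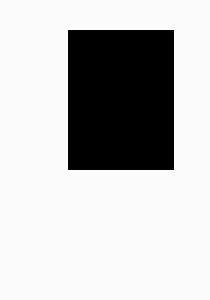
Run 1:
x0 = 68, y0 = 30, x1 = 173, y1 = 169, fill = 'black'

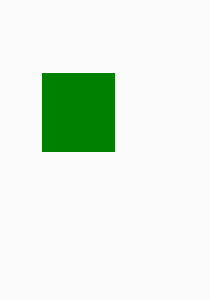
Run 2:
x0 = 42, y0 = 73, x1 = 114, y1 = 151, fill = 'green'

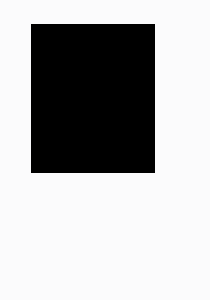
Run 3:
x0 = 31; y0 = 24; x1 = 154; y1 = 172; fill = 'black'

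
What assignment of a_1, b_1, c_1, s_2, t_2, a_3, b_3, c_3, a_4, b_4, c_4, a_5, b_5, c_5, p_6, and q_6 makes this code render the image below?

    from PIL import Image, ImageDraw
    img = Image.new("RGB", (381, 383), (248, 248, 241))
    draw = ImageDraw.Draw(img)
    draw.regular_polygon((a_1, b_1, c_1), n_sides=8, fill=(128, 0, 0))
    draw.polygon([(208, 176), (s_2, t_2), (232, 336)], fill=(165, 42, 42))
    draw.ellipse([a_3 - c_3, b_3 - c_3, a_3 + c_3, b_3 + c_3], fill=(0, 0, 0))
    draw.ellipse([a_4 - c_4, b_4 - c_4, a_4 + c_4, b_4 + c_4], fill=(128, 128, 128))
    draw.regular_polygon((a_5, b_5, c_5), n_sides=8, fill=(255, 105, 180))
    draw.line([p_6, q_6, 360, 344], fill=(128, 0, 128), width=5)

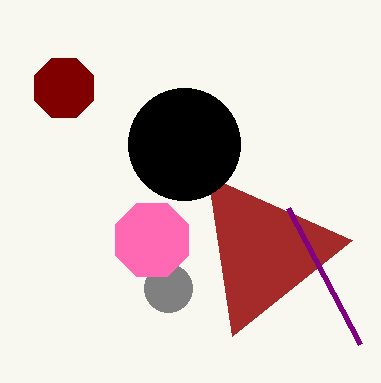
a_1 = 64; b_1 = 88; c_1 = 32; s_2 = 352; t_2 = 240; a_3 = 184; b_3 = 144; c_3 = 56; a_4 = 168; b_4 = 288; c_4 = 24; a_5 = 152; b_5 = 240; c_5 = 40; p_6 = 288; q_6 = 208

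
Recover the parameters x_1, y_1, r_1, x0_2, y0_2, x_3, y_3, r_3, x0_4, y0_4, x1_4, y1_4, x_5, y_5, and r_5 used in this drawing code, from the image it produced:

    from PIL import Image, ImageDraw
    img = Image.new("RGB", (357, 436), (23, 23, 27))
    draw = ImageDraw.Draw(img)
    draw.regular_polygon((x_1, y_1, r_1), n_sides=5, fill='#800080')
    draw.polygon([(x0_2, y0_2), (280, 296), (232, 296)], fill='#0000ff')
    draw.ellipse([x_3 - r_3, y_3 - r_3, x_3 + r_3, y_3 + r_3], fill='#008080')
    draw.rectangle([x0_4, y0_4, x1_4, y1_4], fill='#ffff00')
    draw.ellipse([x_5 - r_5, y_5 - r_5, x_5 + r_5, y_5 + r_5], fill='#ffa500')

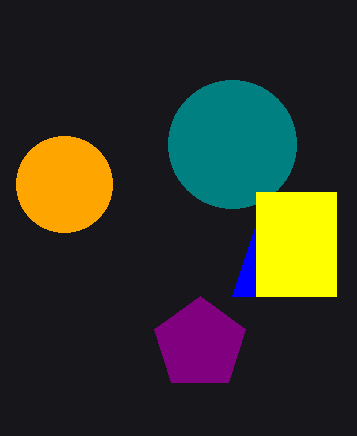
x_1 = 200; y_1 = 344; r_1 = 48; x0_2 = 256; y0_2 = 224; x_3 = 232; y_3 = 144; r_3 = 64; x0_4 = 256; y0_4 = 192; x1_4 = 336; y1_4 = 296; x_5 = 64; y_5 = 184; r_5 = 48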